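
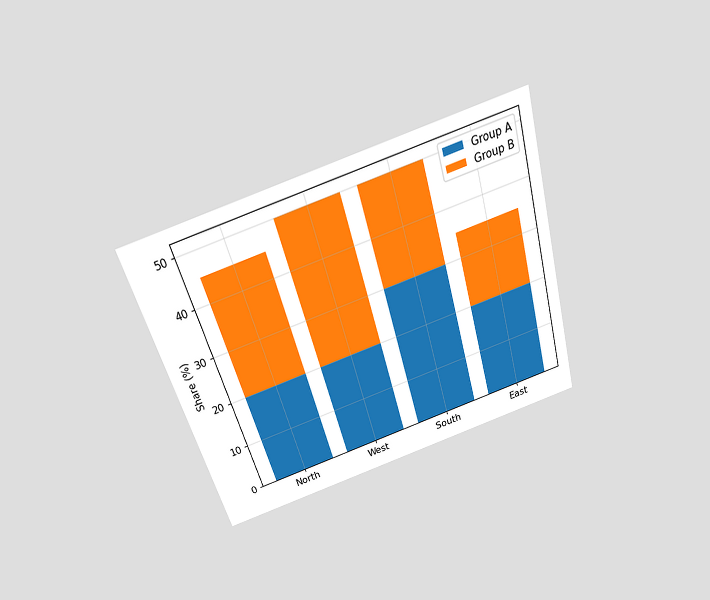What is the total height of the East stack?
The chart is tilted about 16° counter-clockwise and viewed slightly from above. The East stack's top reaches 35% on the y-axis.

35%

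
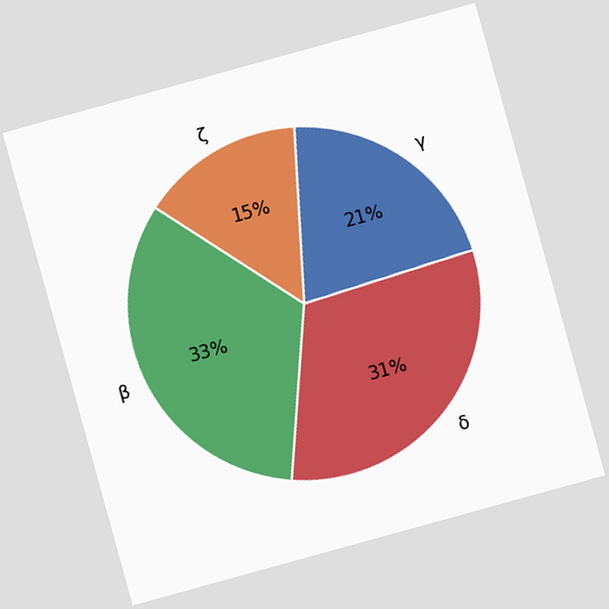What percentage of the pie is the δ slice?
The chart is tilted about 15° counter-clockwise. The δ slice takes up 31% of the pie.

31%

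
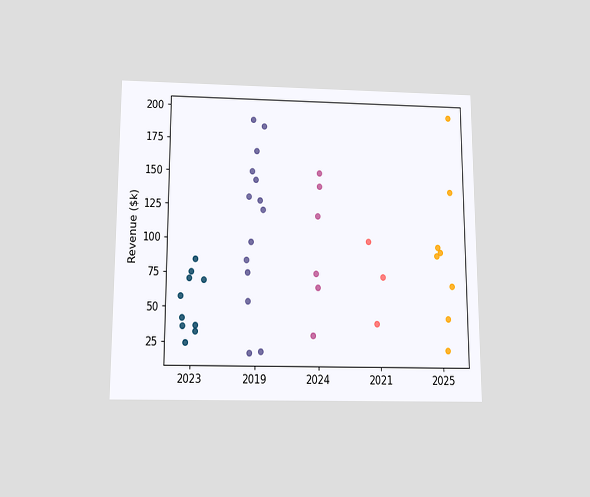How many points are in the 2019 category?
The chart is viewed slightly from below. Counting the markers in the 2019 column gives 14.

14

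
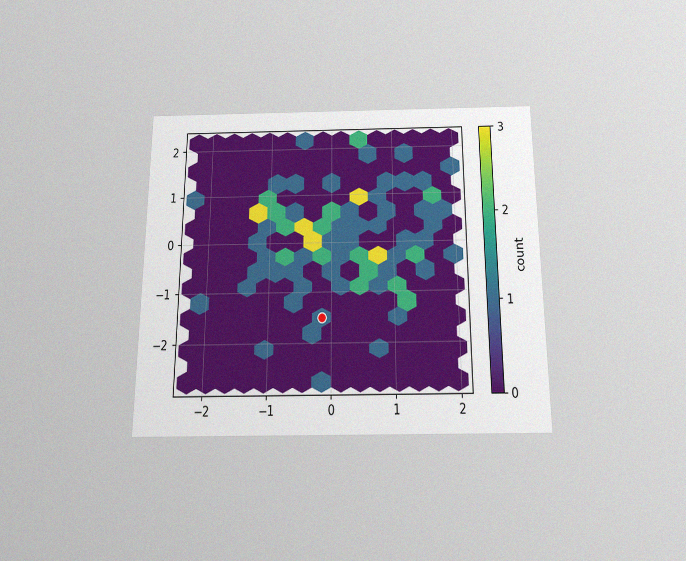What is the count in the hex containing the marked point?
The chart is viewed slightly from below, with some photo noise. The marked hex reads 1 on the colorbar.

1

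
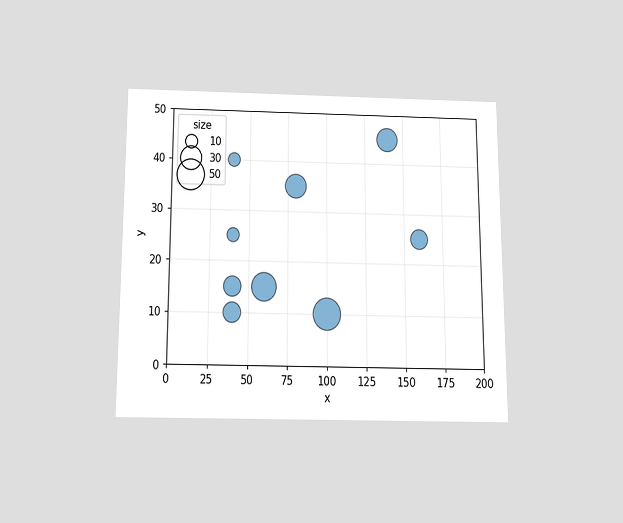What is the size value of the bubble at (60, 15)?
The chart is viewed slightly from below. Matching the bubble at (60, 15) against the size legend gives 40.

40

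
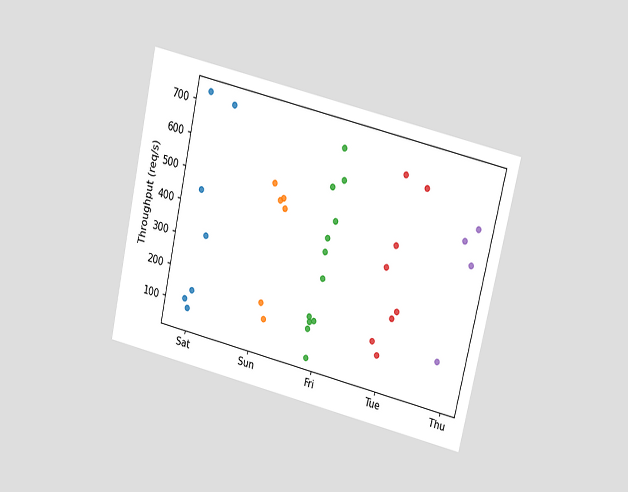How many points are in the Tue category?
The chart is tilted about 13° clockwise and viewed at a slight angle. Counting the markers in the Tue column gives 8.

8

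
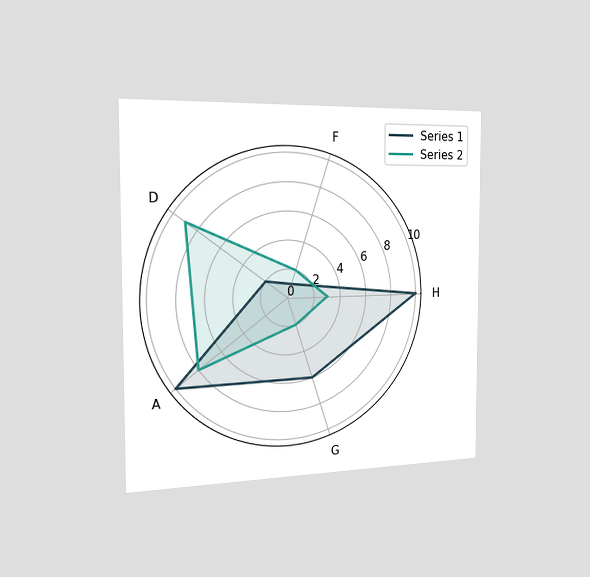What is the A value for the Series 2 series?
8

The chart is viewed slightly from the left. On the A axis, Series 2 reaches 8.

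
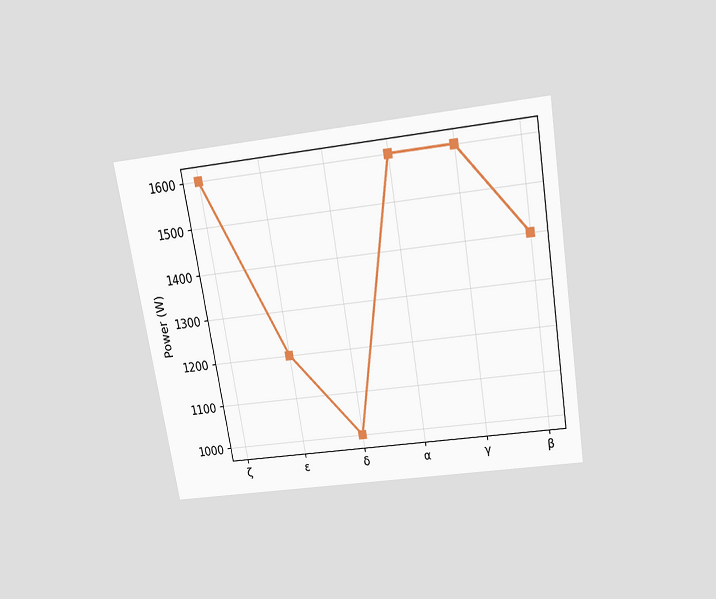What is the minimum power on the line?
1000W

The chart is tilted about 9° counter-clockwise and viewed slightly from above. The lowest point is at δ, and reading across to the y-axis gives 1000W.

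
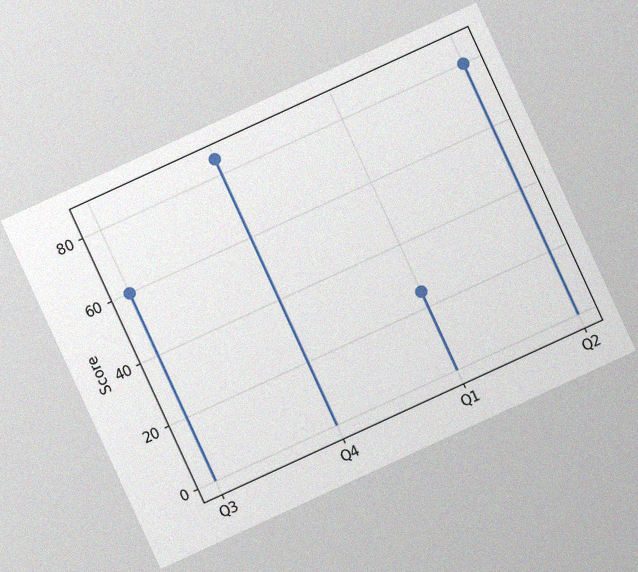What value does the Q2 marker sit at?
The chart is tilted about 25° counter-clockwise, with some photo noise. The Q2 marker sits at 80.

80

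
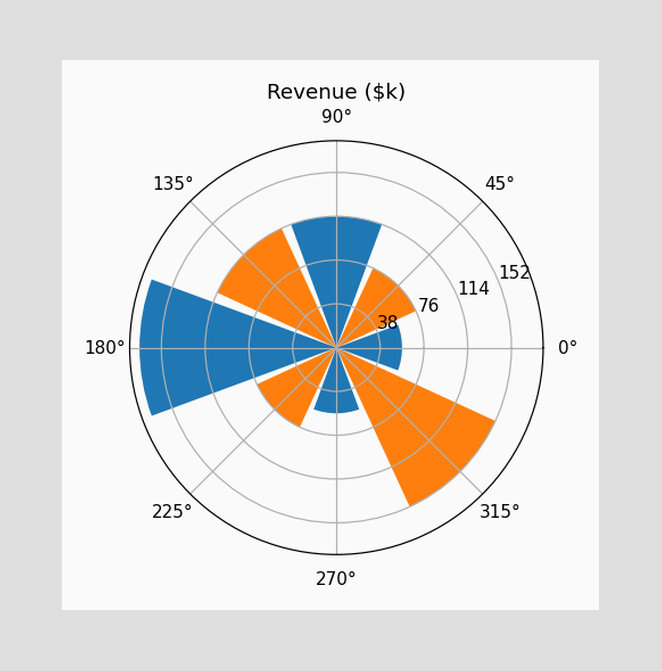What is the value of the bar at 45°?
$76k

The bar at 45° reaches $76k on the radial axis.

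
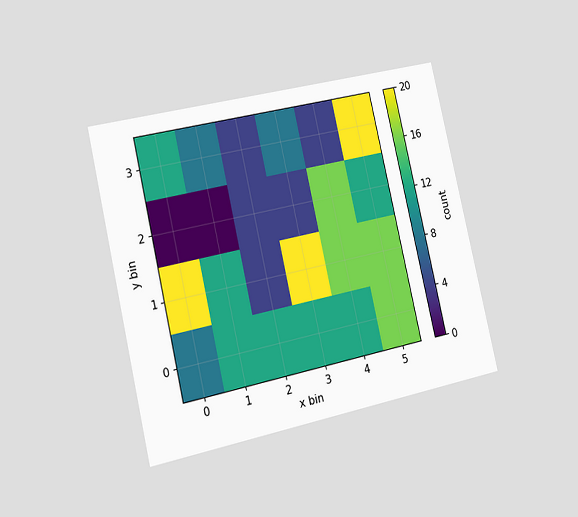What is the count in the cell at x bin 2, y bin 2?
The chart is tilted about 13° counter-clockwise and viewed slightly from the left. Matching the cell (2, 2) against the colorbar gives 4.

4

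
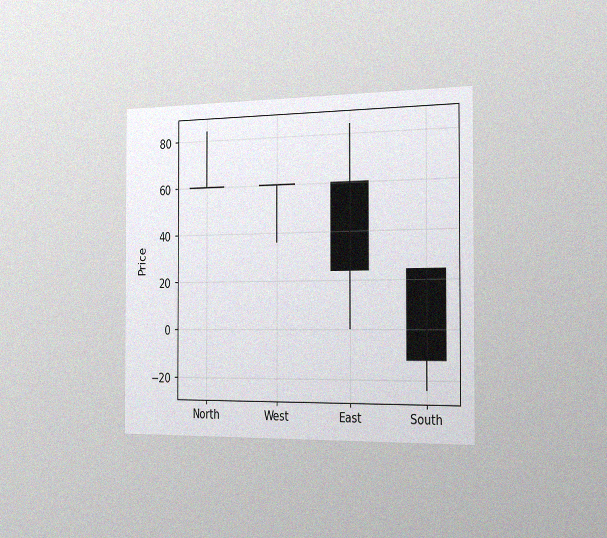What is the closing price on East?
24

The chart is viewed slightly from the right, with some photo noise. The East candle closes at 24.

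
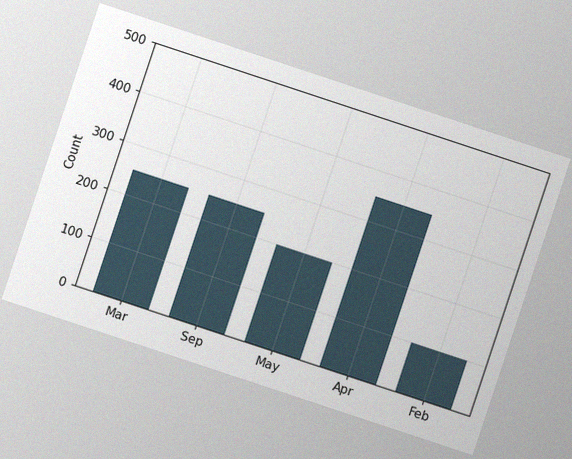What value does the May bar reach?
The chart is tilted about 18° clockwise, with some photo noise. Reading along the chart's y-axis, the May bar reaches 200.

200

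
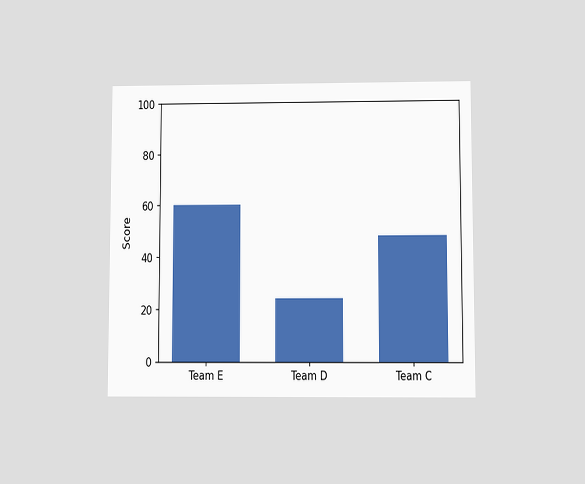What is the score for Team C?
48

The chart is viewed at a slight angle. Reading along the chart's y-axis, the Team C bar reaches 48.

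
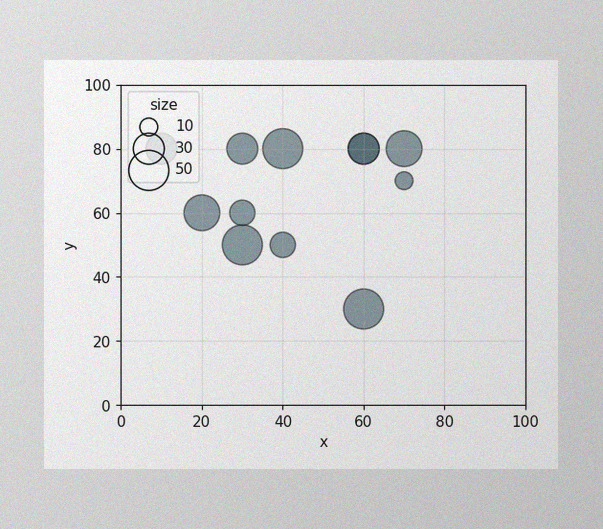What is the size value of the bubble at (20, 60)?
The image has some photo noise and uneven lighting. Matching the bubble at (20, 60) against the size legend gives 40.

40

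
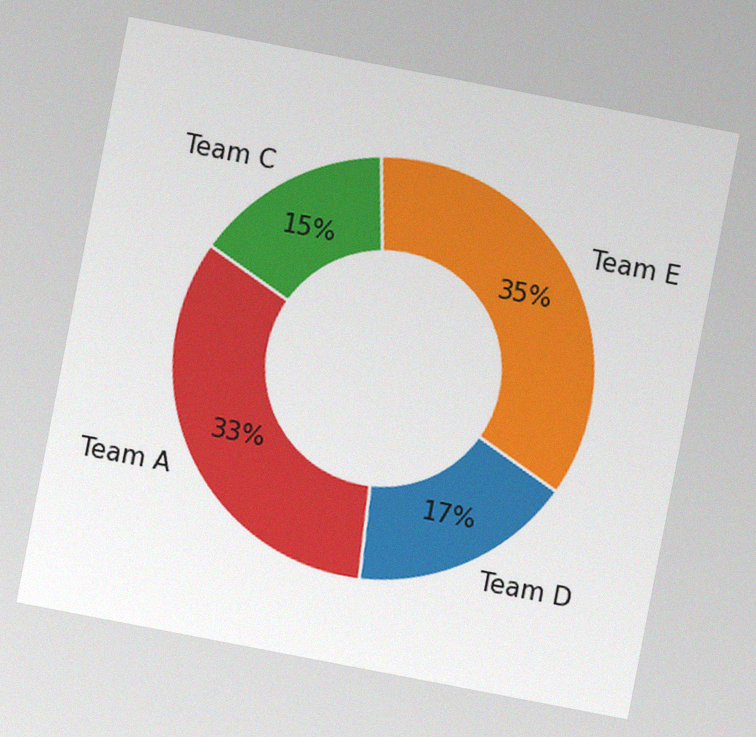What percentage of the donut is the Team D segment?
17%

The chart is tilted about 11° clockwise, with some photo noise. The Team D segment takes up 17% of the ring.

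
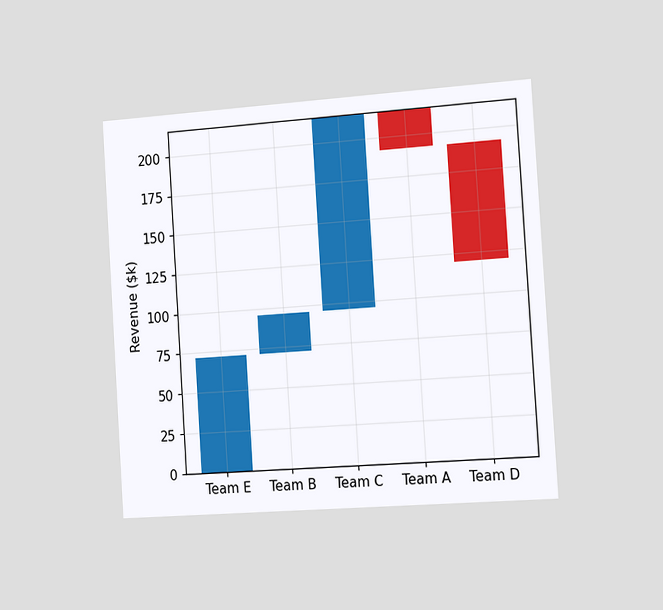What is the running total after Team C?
$216k

The chart is tilted about 4° counter-clockwise and viewed slightly from the right. After Team C the running total reaches $216k.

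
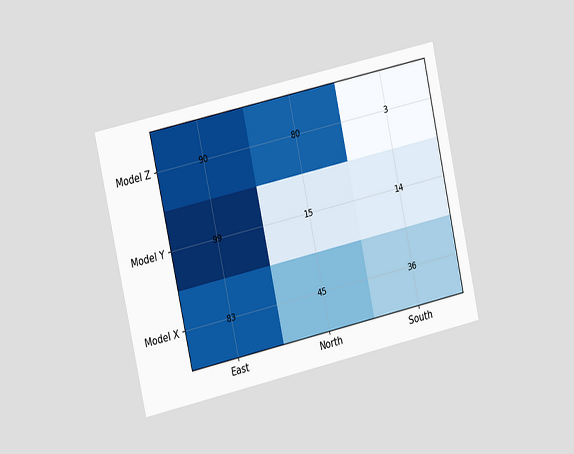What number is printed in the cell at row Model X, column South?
The chart is tilted about 12° counter-clockwise and viewed slightly from the left. The (Model X, South) cell reads 36.

36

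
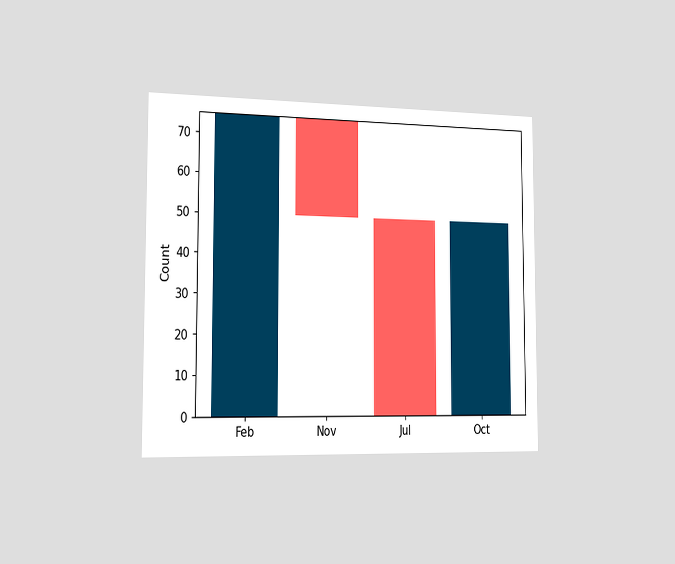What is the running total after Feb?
The chart is viewed slightly from the left. After Feb the running total reaches 75.

75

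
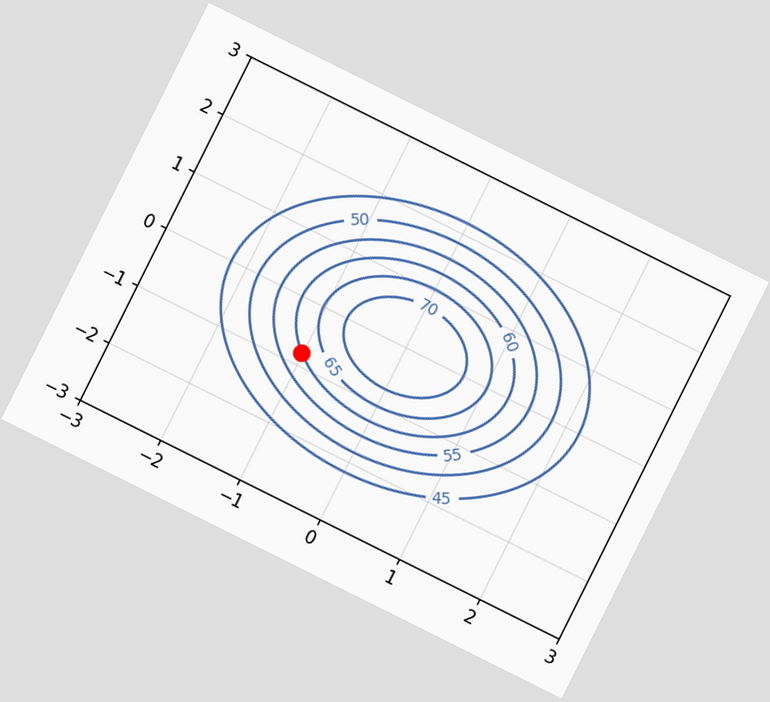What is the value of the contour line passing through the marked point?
The chart is tilted about 27° clockwise. The marked point sits on the contour labelled 60.

60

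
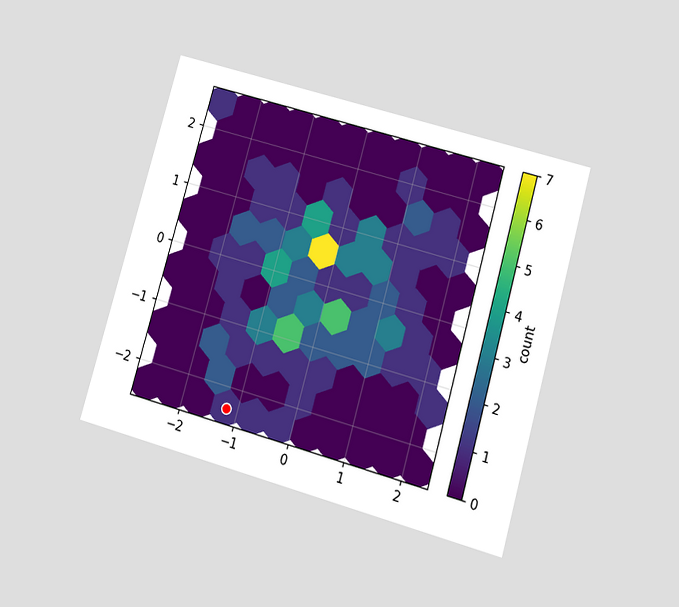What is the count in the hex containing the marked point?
1

The chart is tilted about 16° clockwise and viewed at a slight angle. The marked hex reads 1 on the colorbar.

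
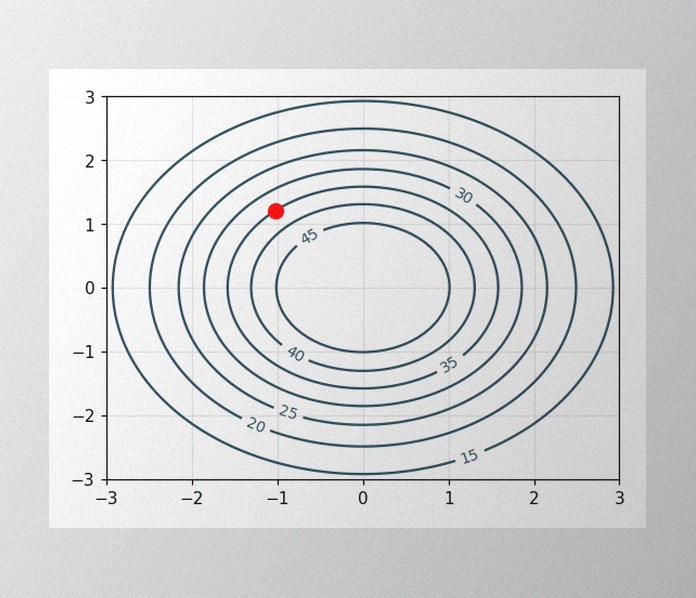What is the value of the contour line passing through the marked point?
35

The image has some photo noise and uneven lighting. The marked point sits on the contour labelled 35.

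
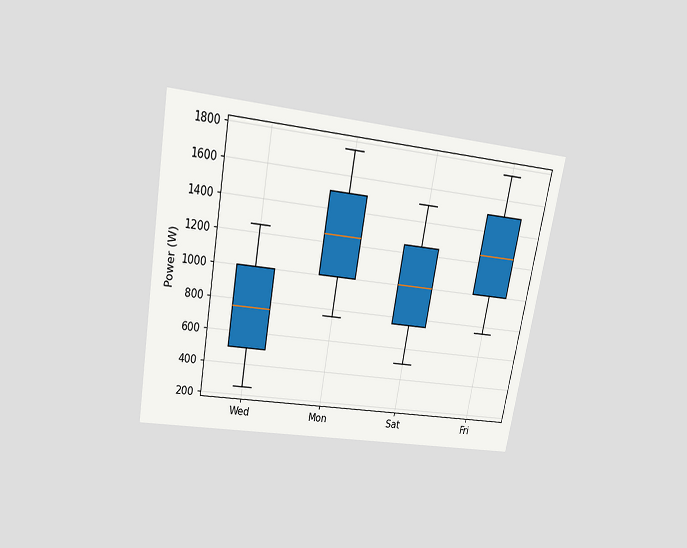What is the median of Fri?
1250W

The chart is tilted about 10° clockwise and viewed slightly from above. The median line in the Fri box sits at 1250W.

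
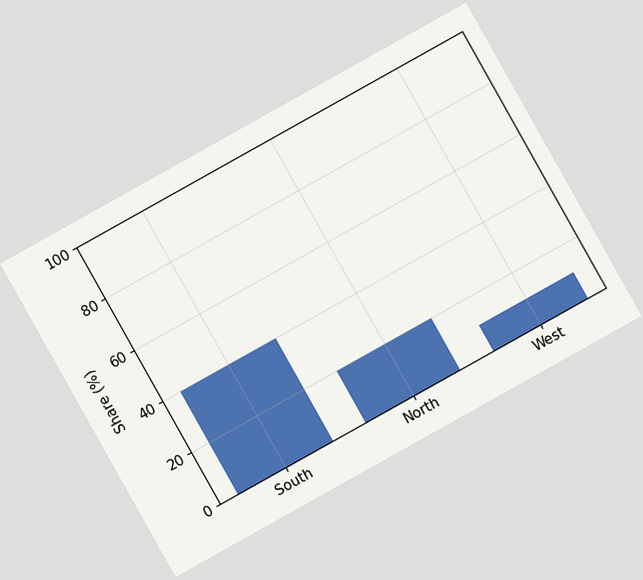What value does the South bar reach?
The chart is tilted about 29° counter-clockwise. Reading along the chart's y-axis, the South bar reaches 40%.

40%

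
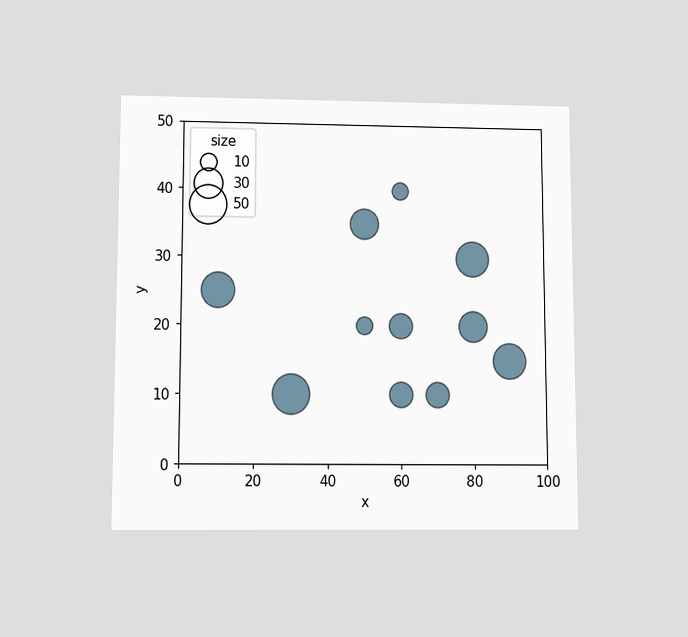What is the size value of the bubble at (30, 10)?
50

The chart is viewed slightly from below. Matching the bubble at (30, 10) against the size legend gives 50.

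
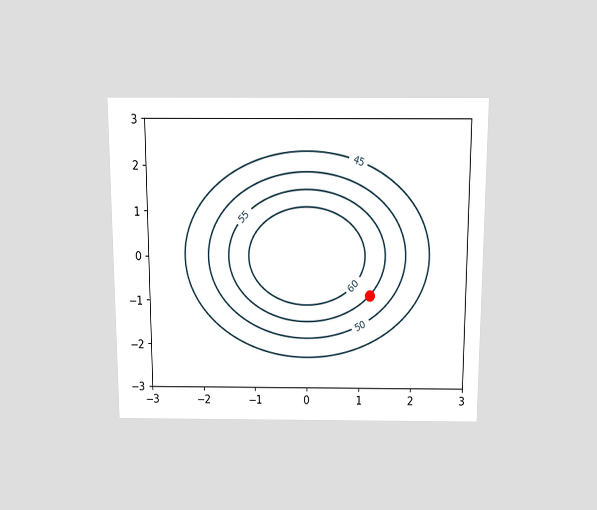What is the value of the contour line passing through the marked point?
55

The chart is viewed slightly from above. The marked point sits on the contour labelled 55.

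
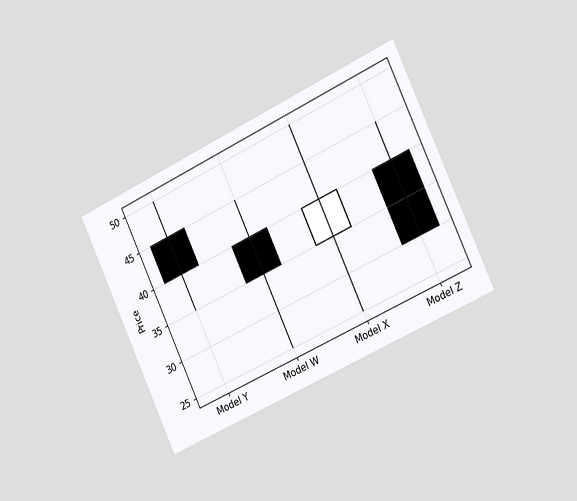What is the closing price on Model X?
The chart is tilted about 25° counter-clockwise and viewed slightly from the right. The Model X candle closes at 40.

40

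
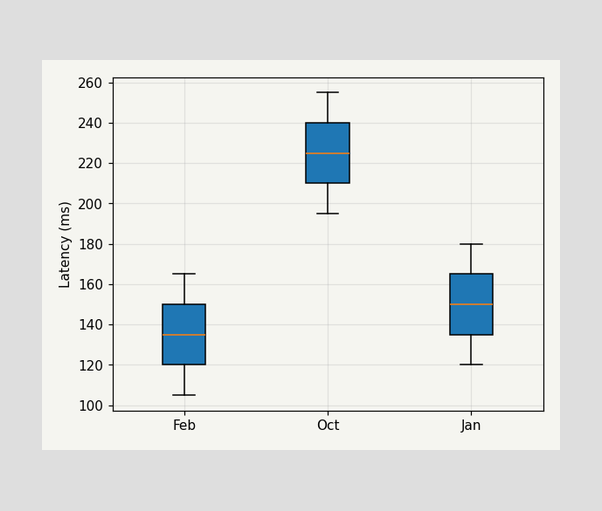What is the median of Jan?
The median line in the Jan box sits at 150ms.

150ms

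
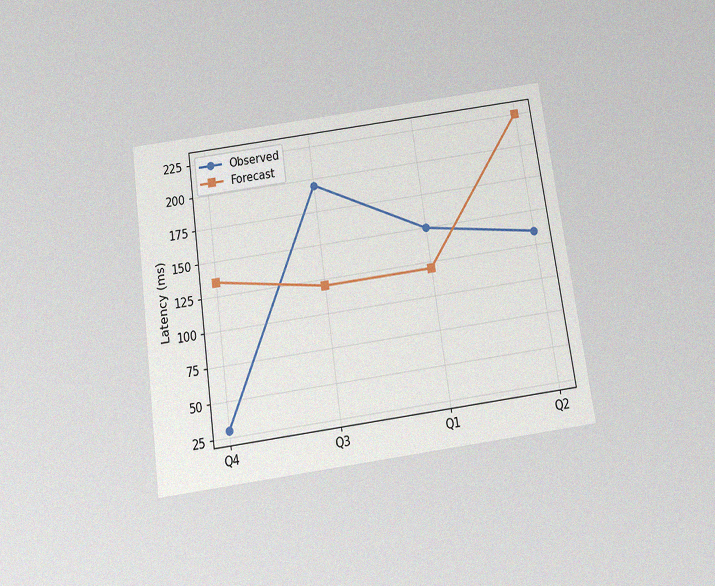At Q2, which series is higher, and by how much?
The chart is tilted about 8° counter-clockwise and viewed slightly from below, with some photo noise. At Q2, Forecast sits above the other line by 90ms.

Forecast, by 90ms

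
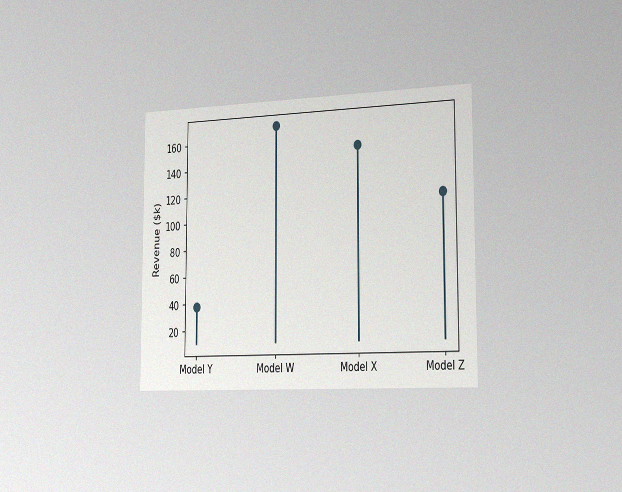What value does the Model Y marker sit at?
$38k

The chart is viewed slightly from the right, with some photo noise. The Model Y marker sits at $38k.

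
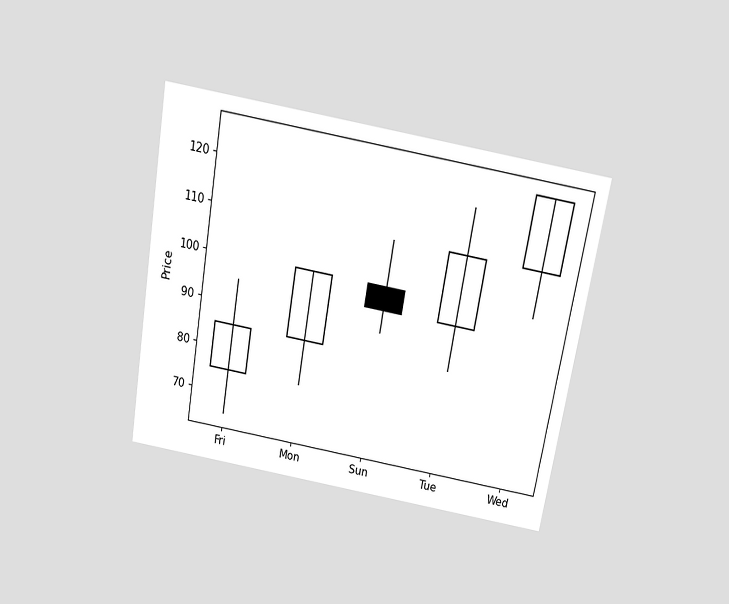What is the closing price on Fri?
85

The chart is tilted about 10° clockwise and viewed slightly from above. The Fri candle closes at 85.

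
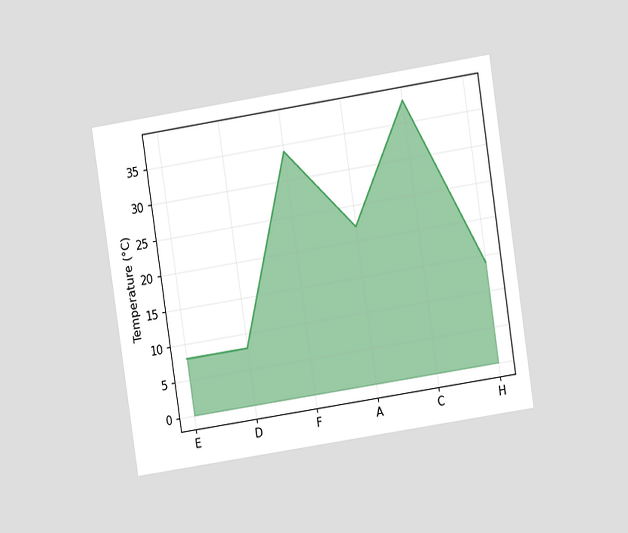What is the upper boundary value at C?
The chart is tilted about 9° counter-clockwise and viewed at a slight angle. At C the upper boundary is at 38°C.

38°C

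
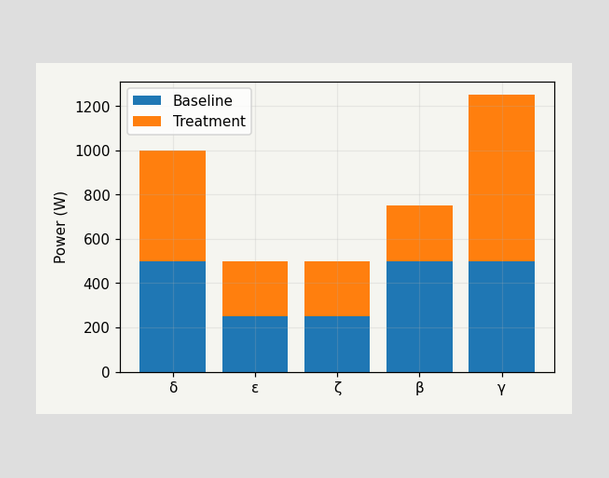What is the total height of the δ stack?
1000W

The δ stack's top reaches 1000W on the y-axis.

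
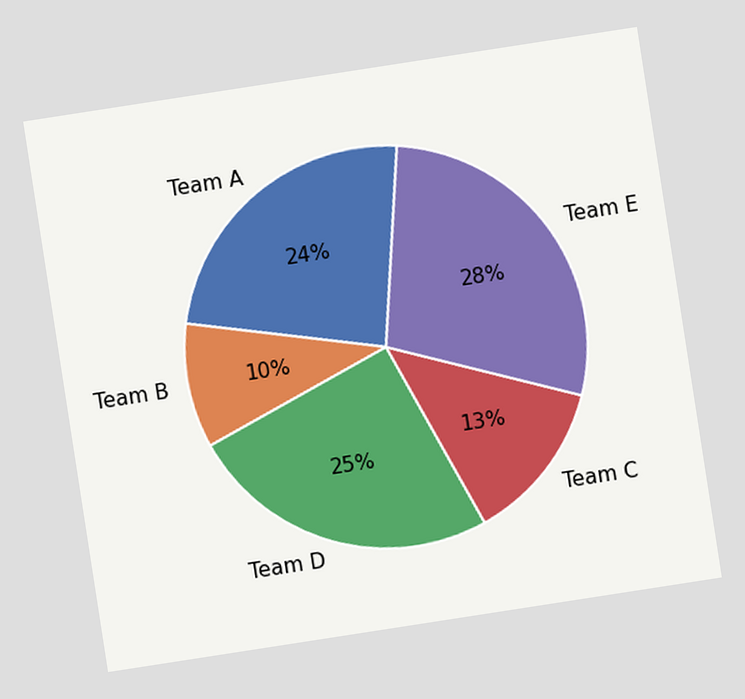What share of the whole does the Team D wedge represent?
25%

The chart is tilted about 9° counter-clockwise. The Team D slice takes up 25% of the pie.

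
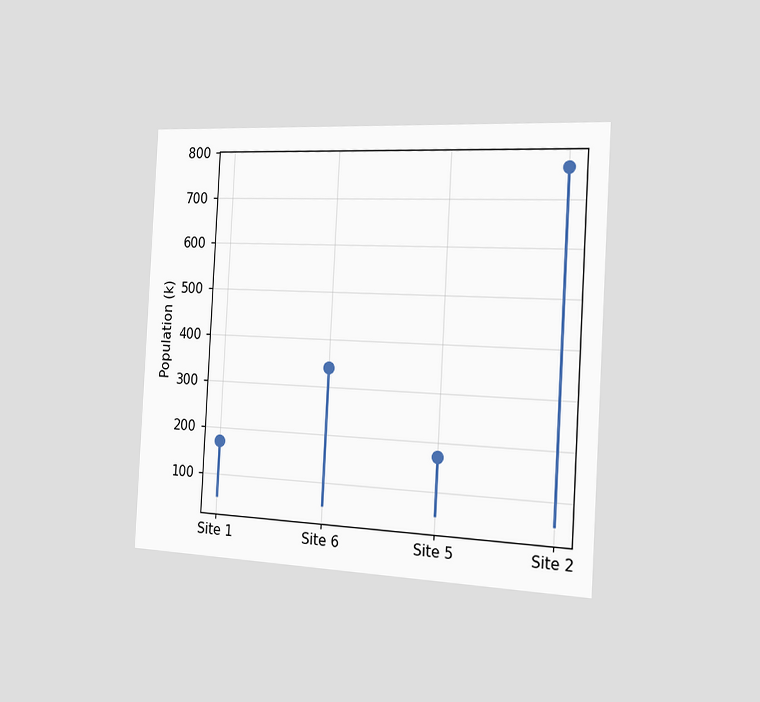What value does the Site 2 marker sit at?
765k

The chart is tilted about 3° clockwise and viewed slightly from the right. The Site 2 marker sits at 765k.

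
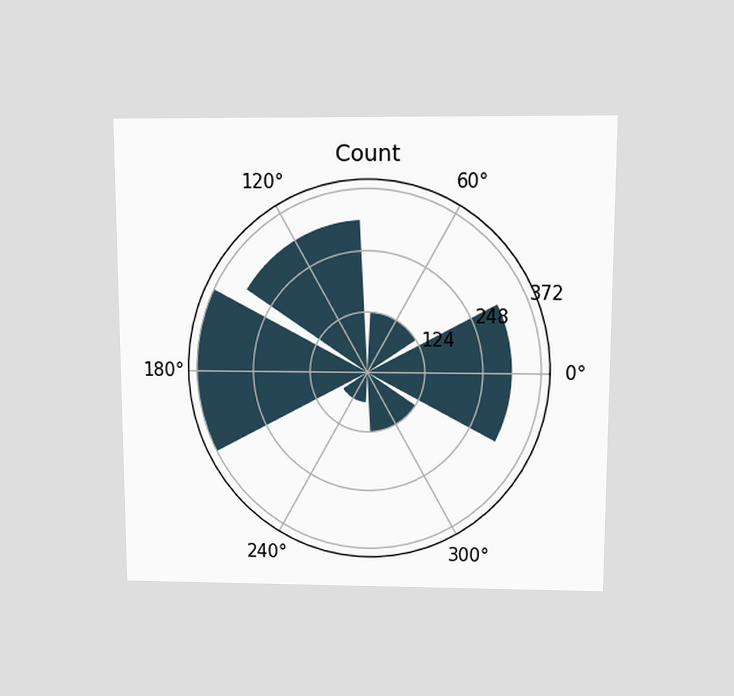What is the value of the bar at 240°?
62

The chart is viewed slightly from above. The bar at 240° reaches 62 on the radial axis.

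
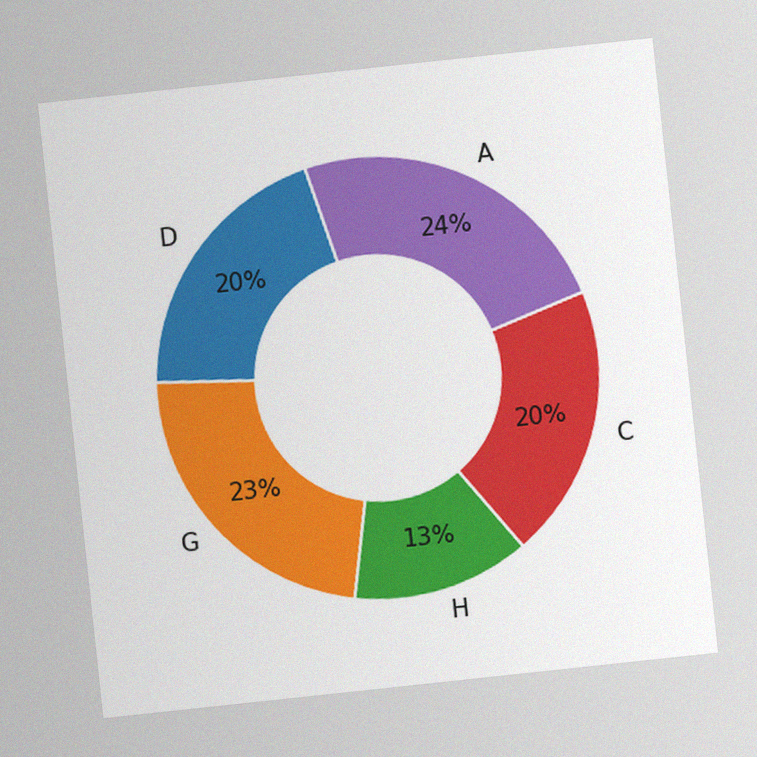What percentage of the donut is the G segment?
The chart is tilted about 6° counter-clockwise, with some photo noise. The G segment takes up 23% of the ring.

23%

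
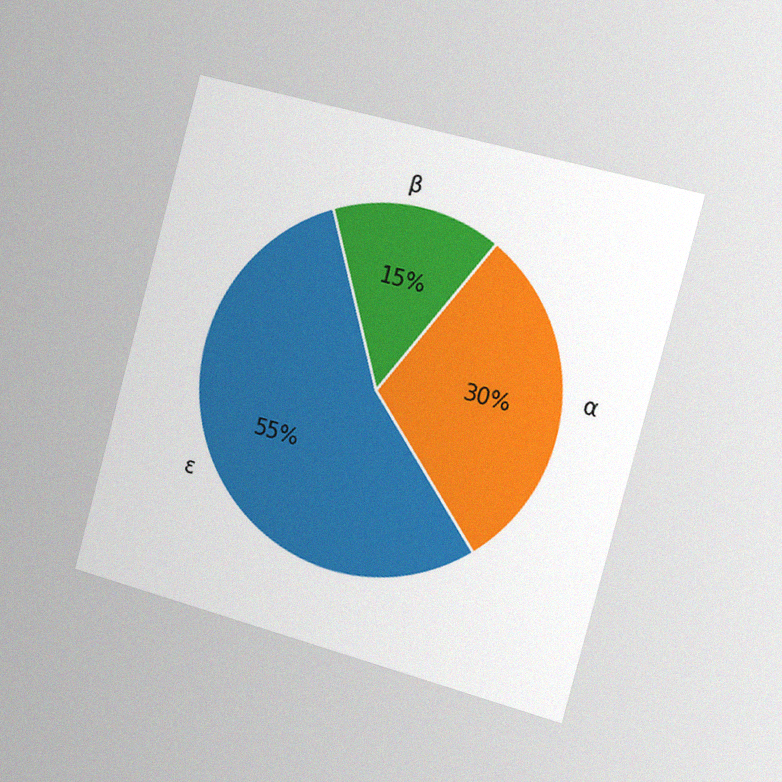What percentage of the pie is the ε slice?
The chart is tilted about 15° clockwise and viewed slightly from the right, with some photo noise. The ε slice takes up 55% of the pie.

55%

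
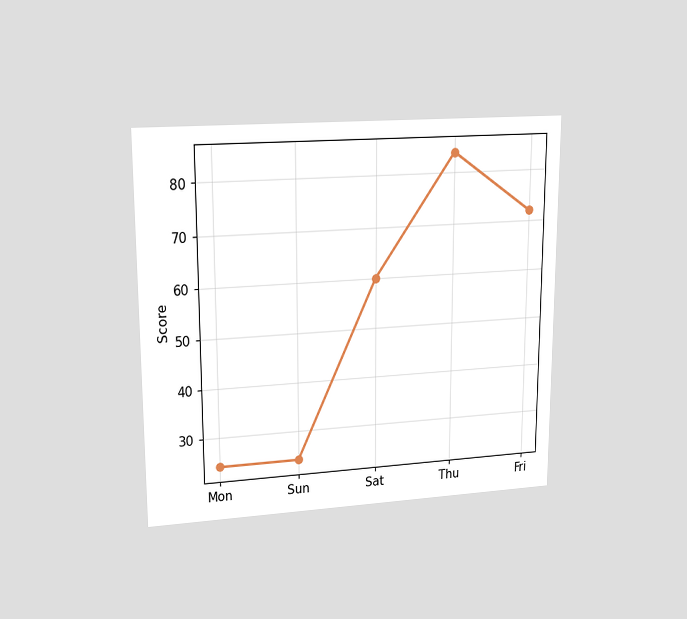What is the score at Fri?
The chart is viewed at a slight angle. At Fri, the line is at 72.

72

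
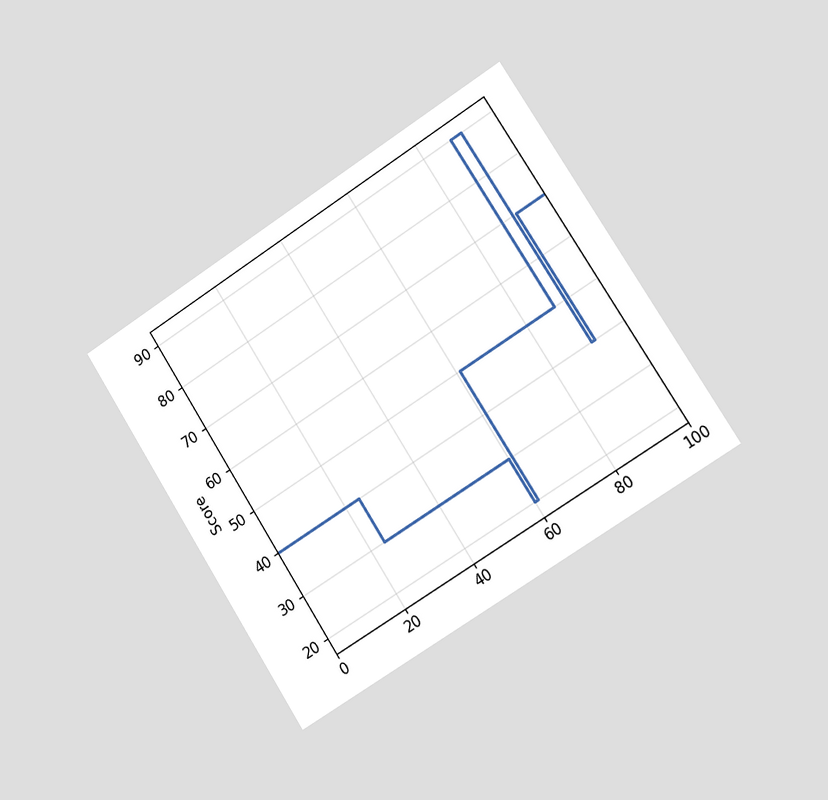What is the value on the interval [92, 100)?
The chart is tilted about 32° counter-clockwise and viewed slightly from the right. On [92, 100) the step sits at 70.

70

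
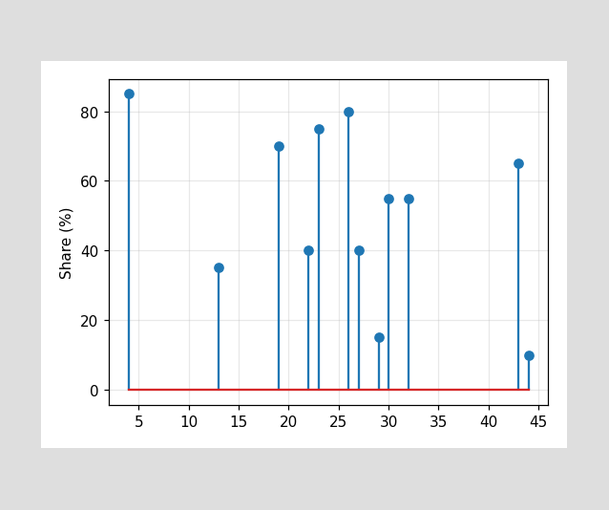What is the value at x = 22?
The stem at x=22 reaches 40%.

40%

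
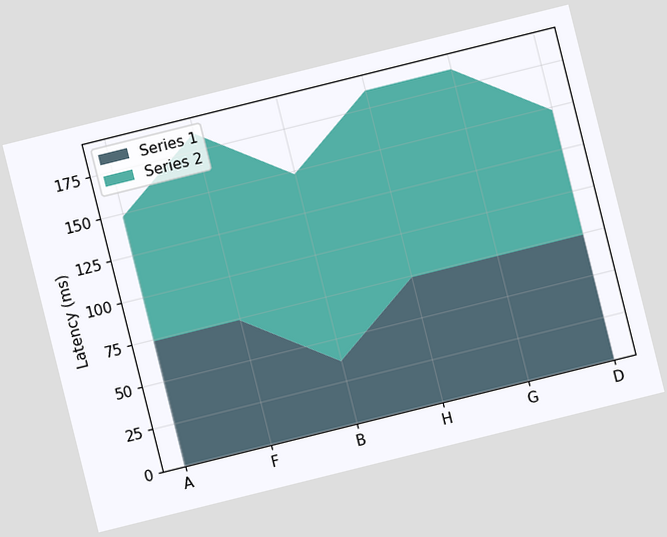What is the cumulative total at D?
The chart is tilted about 14° counter-clockwise. The stacked total at D reaches 148ms.

148ms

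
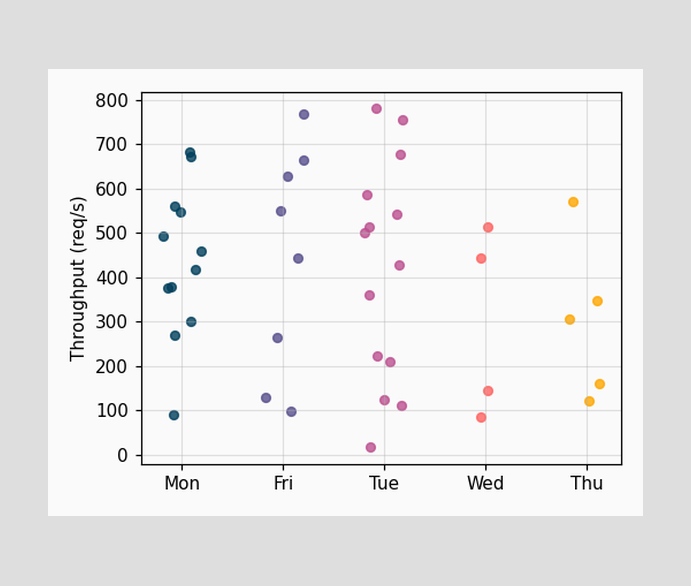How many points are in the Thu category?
5

Counting the markers in the Thu column gives 5.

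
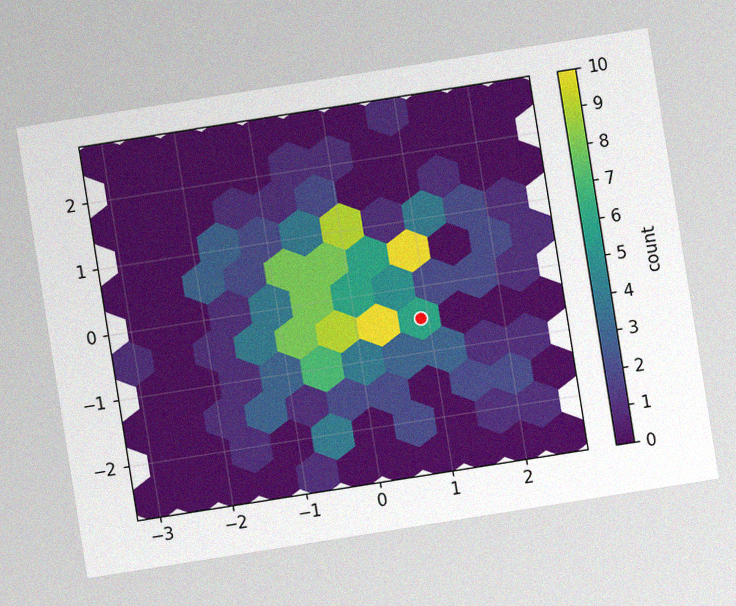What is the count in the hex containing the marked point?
The chart is tilted about 9° counter-clockwise, with some photo noise. The marked hex reads 6 on the colorbar.

6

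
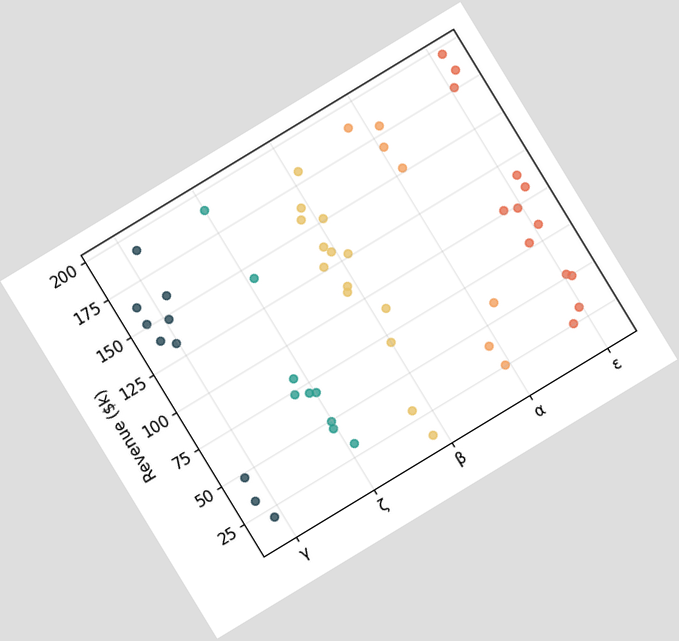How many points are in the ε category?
The chart is tilted about 31° counter-clockwise. Counting the markers in the ε column gives 13.

13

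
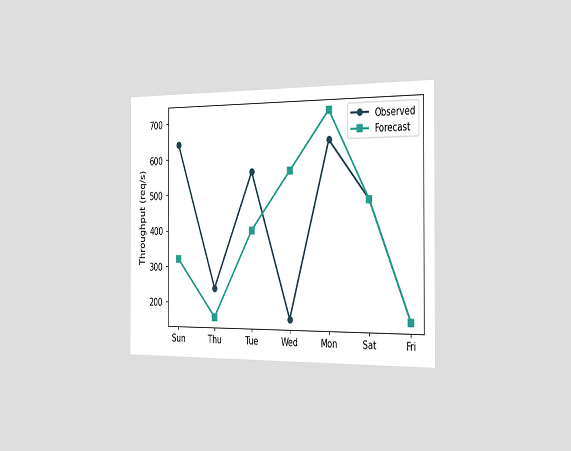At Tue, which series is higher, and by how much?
Observed, by 160req/s

The chart is viewed slightly from the right. At Tue, Observed sits above the other line by 160req/s.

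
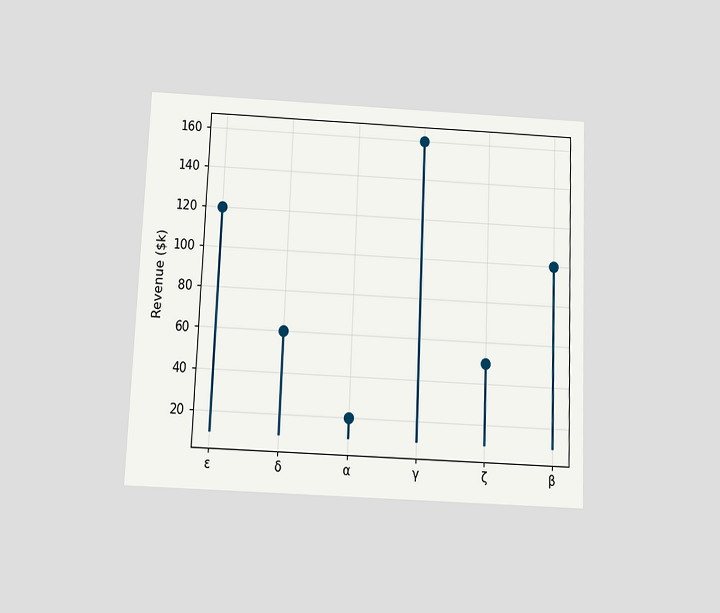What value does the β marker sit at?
$100k

The chart is tilted about 2° clockwise and viewed slightly from below. The β marker sits at $100k.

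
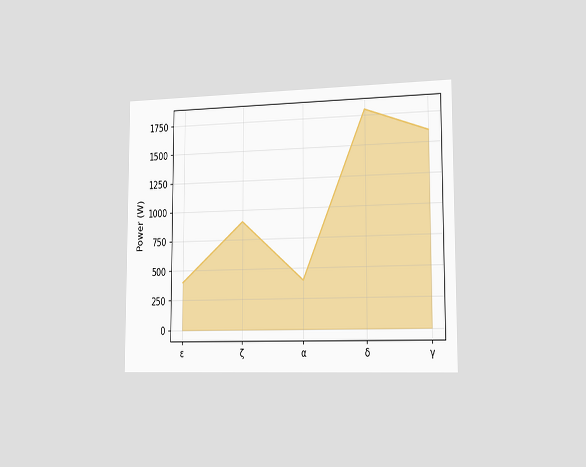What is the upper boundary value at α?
400W

The chart is viewed slightly from the right. At α the upper boundary is at 400W.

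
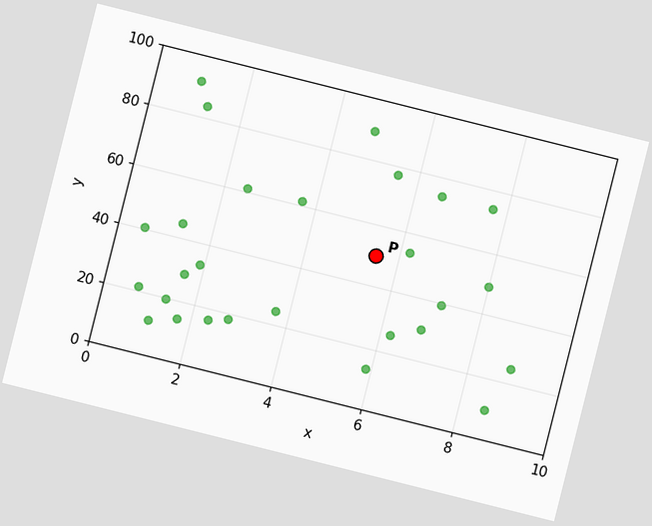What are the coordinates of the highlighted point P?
The chart is tilted about 14° clockwise. Following the gridlines from P to each axis, P sits at (5.5, 50).

(5.5, 50)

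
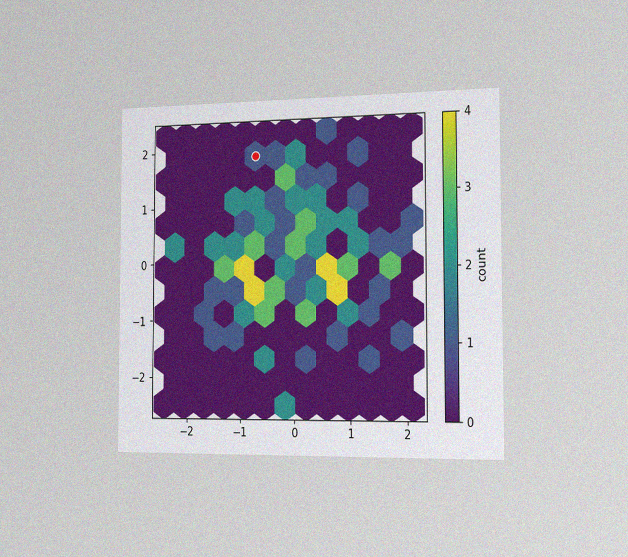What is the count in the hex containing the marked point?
The chart is viewed slightly from the right, with some photo noise. The marked hex reads 1 on the colorbar.

1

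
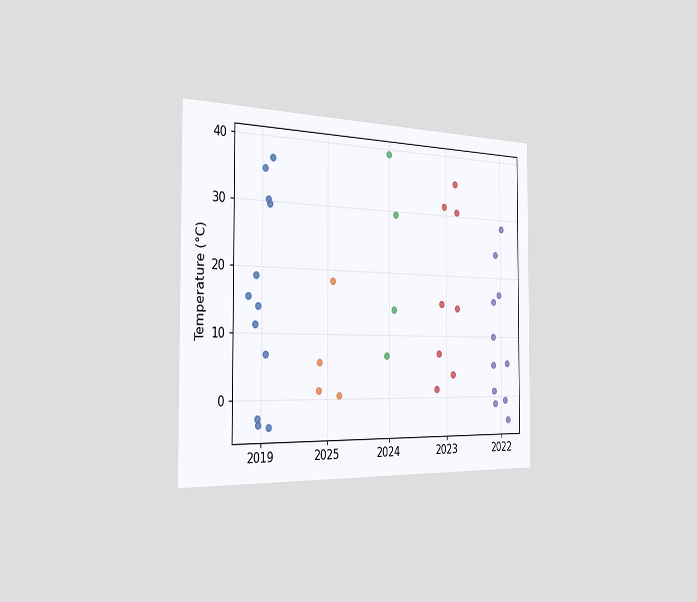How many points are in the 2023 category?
8

The chart is viewed slightly from the left. Counting the markers in the 2023 column gives 8.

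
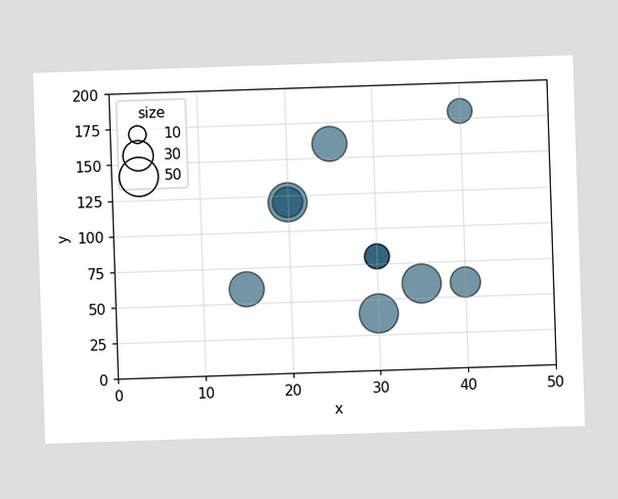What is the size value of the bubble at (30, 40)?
50

Matching the bubble at (30, 40) against the size legend gives 50.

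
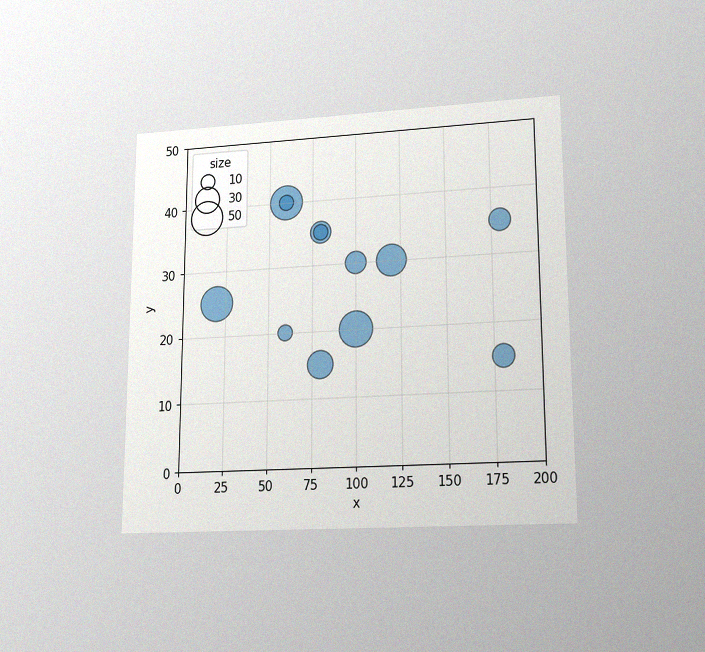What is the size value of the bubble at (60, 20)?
The chart is viewed at a slight angle, with some photo noise. Matching the bubble at (60, 20) against the size legend gives 10.

10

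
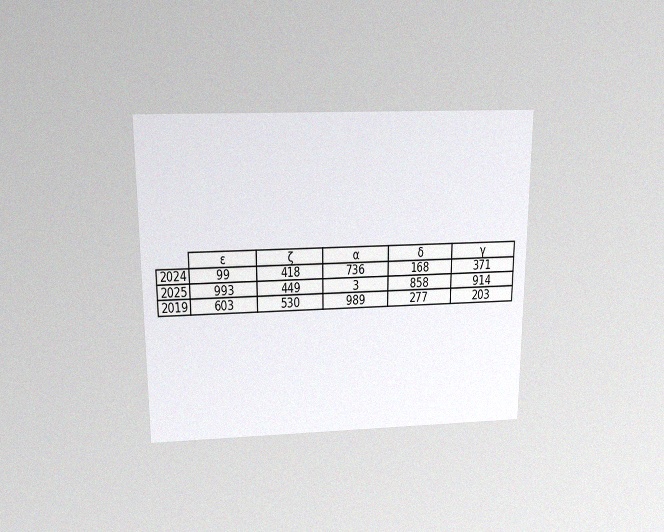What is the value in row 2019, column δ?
277

The chart is viewed slightly from above, with some photo noise. The (2019, δ) cell reads 277.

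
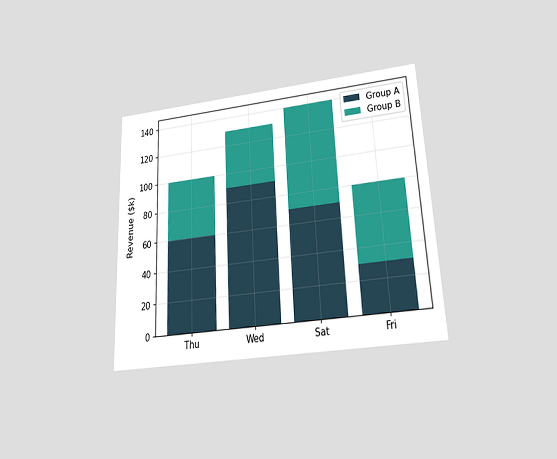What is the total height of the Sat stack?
$140k

The chart is tilted about 3° counter-clockwise and viewed slightly from below. The Sat stack's top reaches $140k on the y-axis.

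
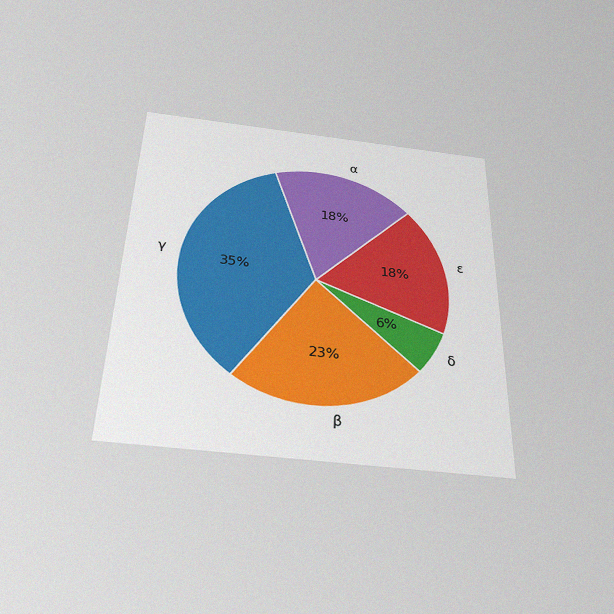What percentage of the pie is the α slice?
The chart is viewed slightly from below, with some photo noise. The α slice takes up 18% of the pie.

18%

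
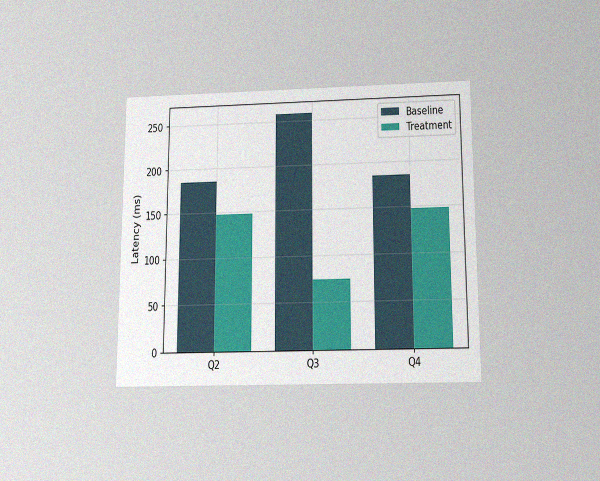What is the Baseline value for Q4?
185ms

The chart is viewed slightly from below, with some photo noise. The Baseline bar at Q4 reaches 185ms on the y-axis.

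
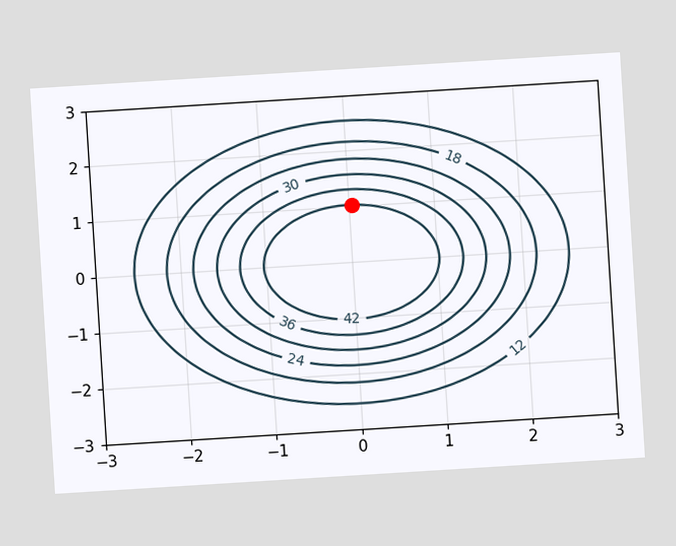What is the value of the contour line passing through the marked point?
The chart is tilted about 4° counter-clockwise. The marked point sits on the contour labelled 42.

42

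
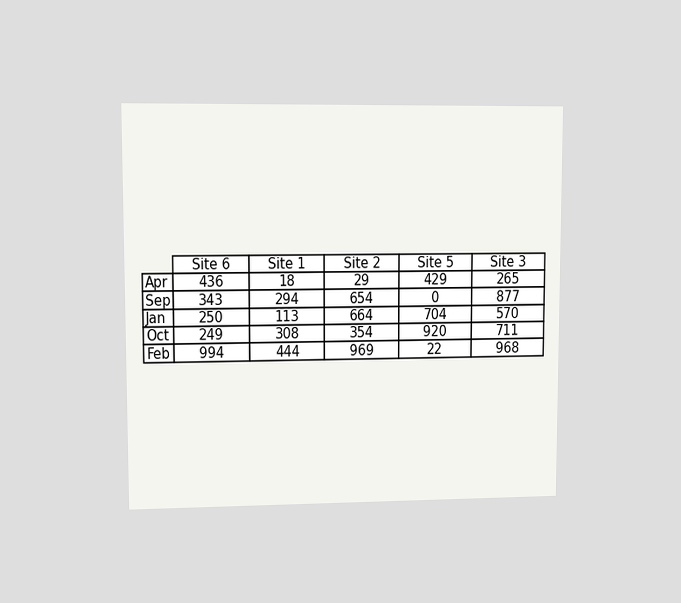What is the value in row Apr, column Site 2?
The chart is viewed at a slight angle. The (Apr, Site 2) cell reads 29.

29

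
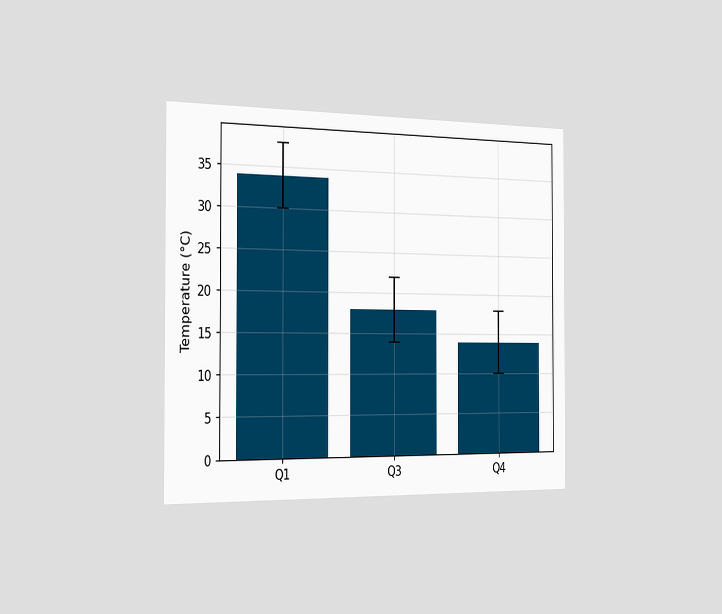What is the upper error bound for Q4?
The chart is viewed slightly from the left. The Q4 bar's upper whisker reaches 18°C.

18°C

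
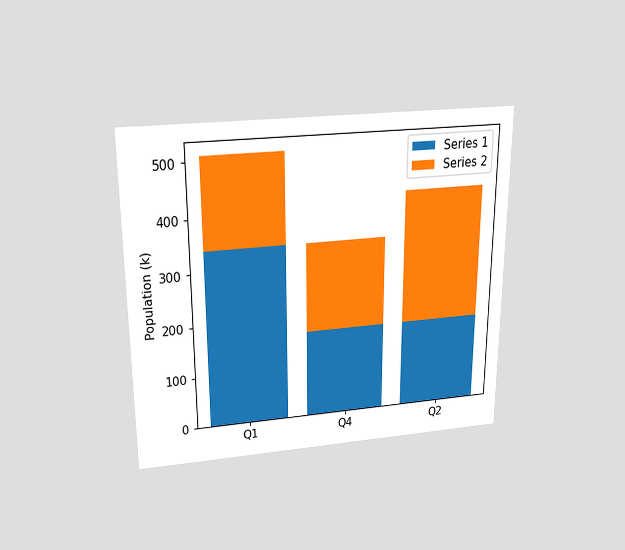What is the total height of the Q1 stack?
510k

The chart is viewed slightly from above. The Q1 stack's top reaches 510k on the y-axis.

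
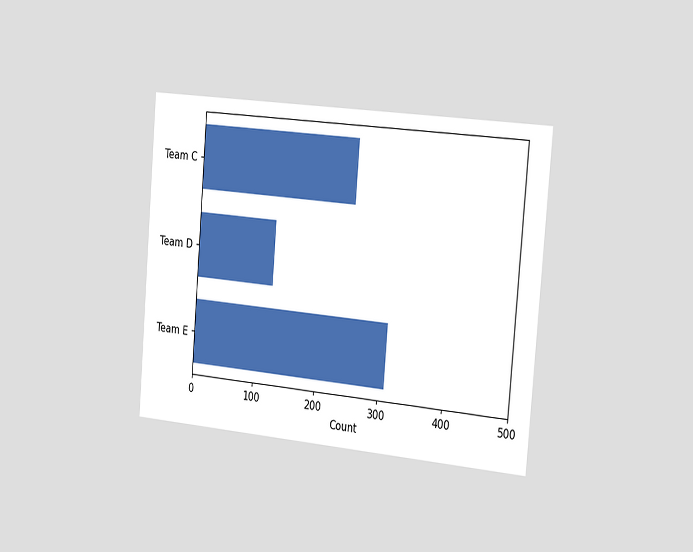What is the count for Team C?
248

The chart is tilted about 5° clockwise and viewed slightly from the right. Reading along the chart's x-axis, the Team C bar reaches 248.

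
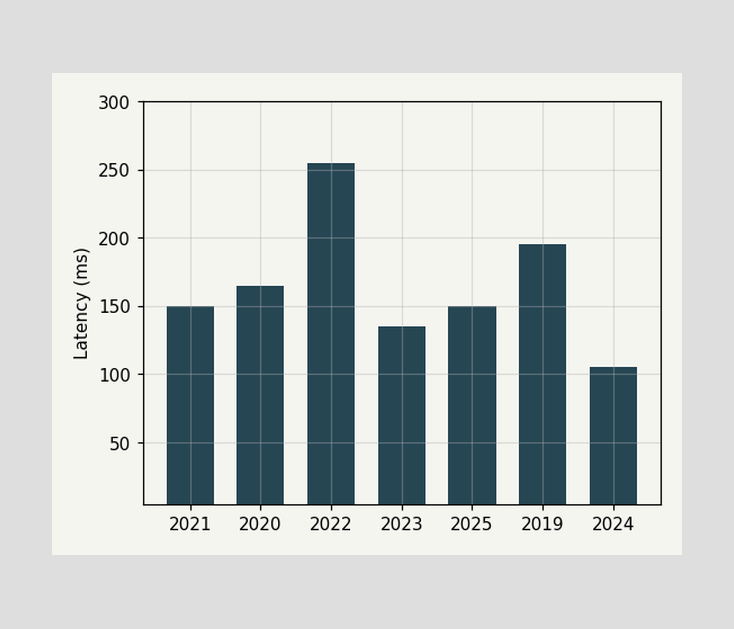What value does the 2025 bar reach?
150ms

Reading along the chart's y-axis, the 2025 bar reaches 150ms.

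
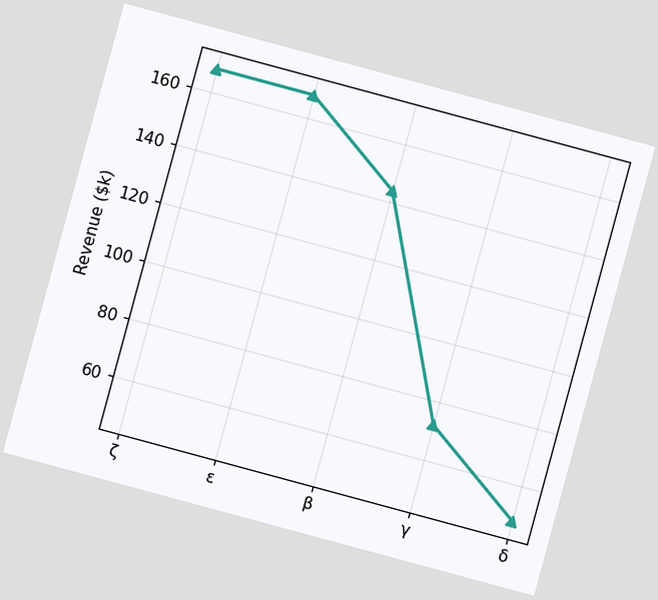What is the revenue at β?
The chart is tilted about 15° clockwise. At β, the line is at $144k.

$144k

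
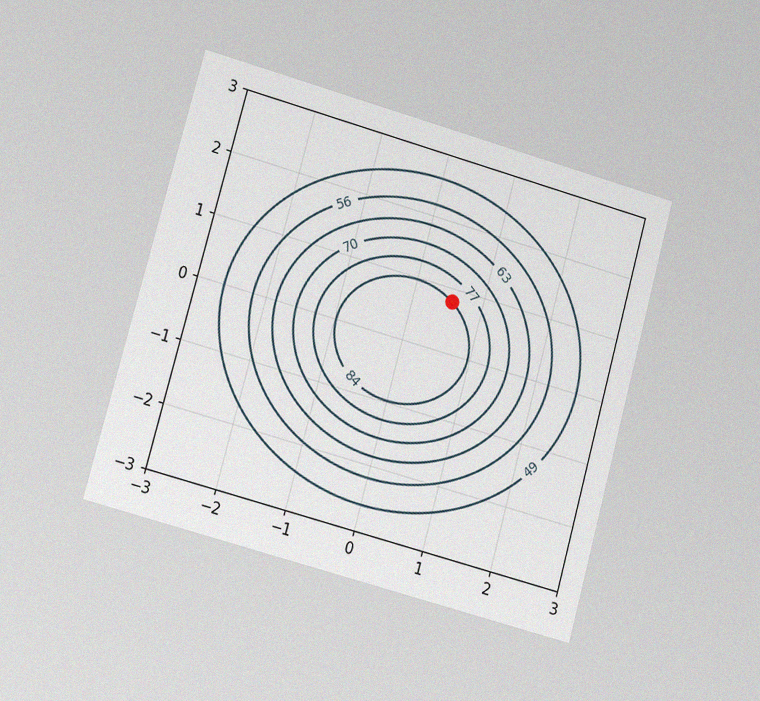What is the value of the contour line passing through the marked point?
84

The chart is tilted about 15° clockwise and viewed at a slight angle, with some photo noise. The marked point sits on the contour labelled 84.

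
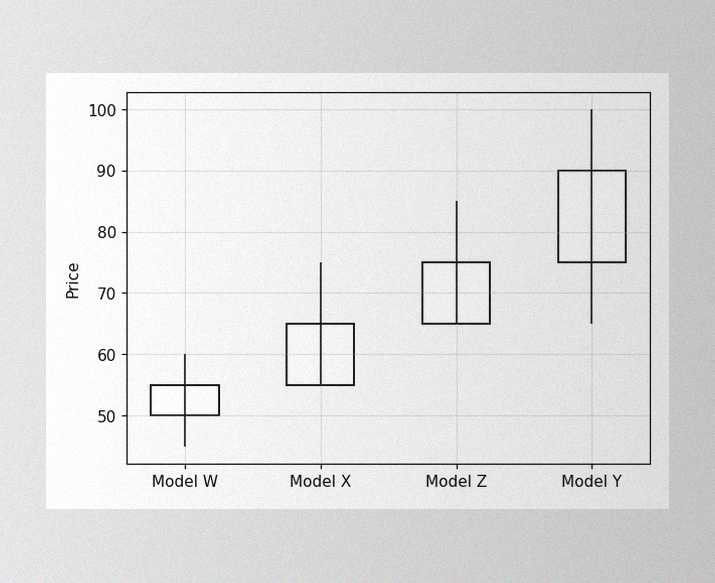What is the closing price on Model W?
The image has some photo noise and uneven lighting. The Model W candle closes at 55.

55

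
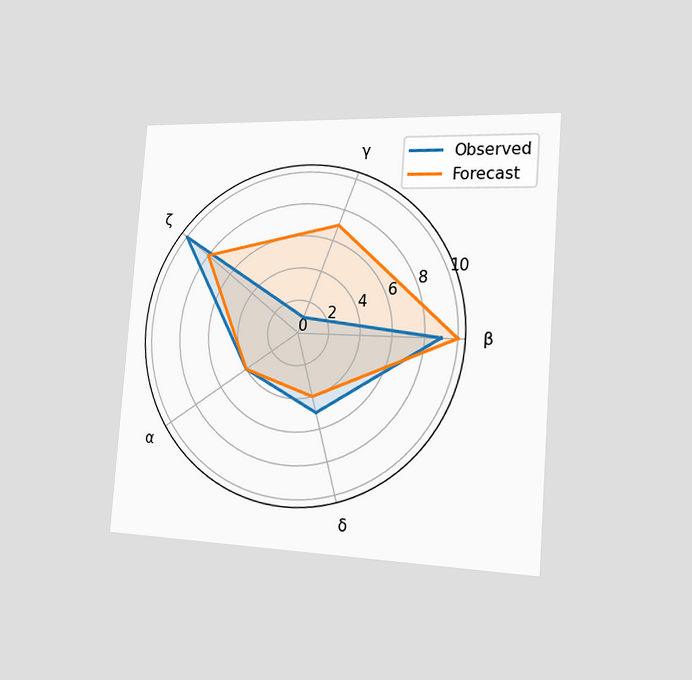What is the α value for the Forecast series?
4

The chart is tilted about 4° clockwise and viewed slightly from the right. On the α axis, Forecast reaches 4.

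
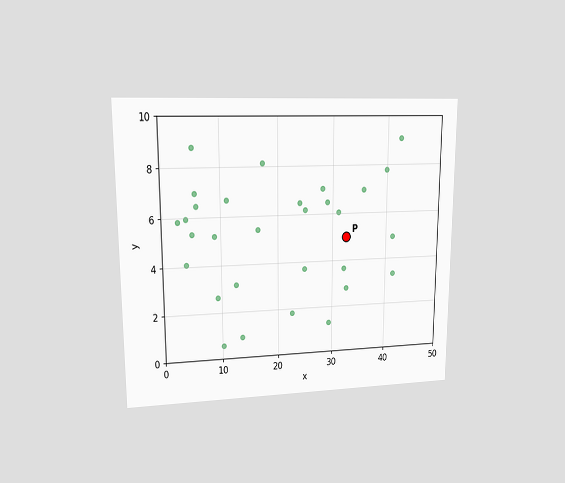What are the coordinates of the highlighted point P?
The chart is viewed at a slight angle. Following the gridlines from P to each axis, P sits at (32.5, 5).

(32.5, 5)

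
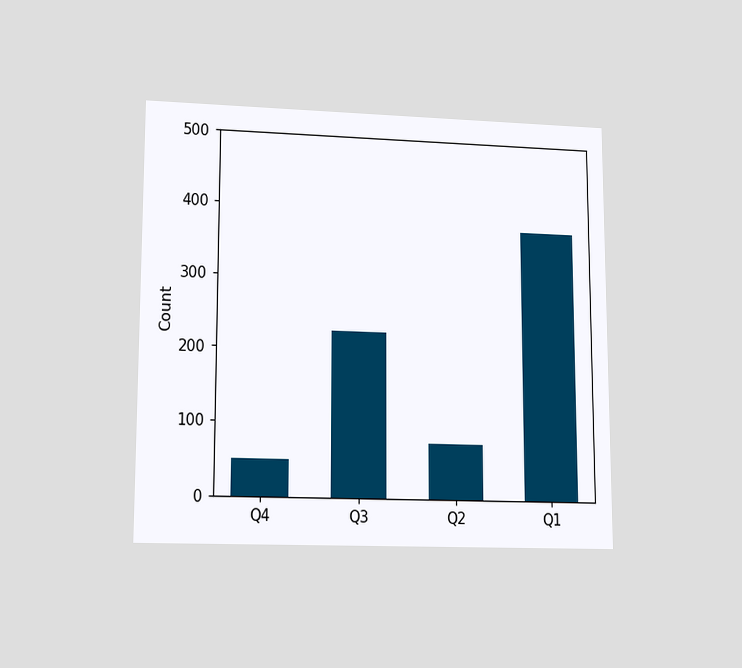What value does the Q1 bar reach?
The chart is viewed at a slight angle. Reading along the chart's y-axis, the Q1 bar reaches 375.

375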